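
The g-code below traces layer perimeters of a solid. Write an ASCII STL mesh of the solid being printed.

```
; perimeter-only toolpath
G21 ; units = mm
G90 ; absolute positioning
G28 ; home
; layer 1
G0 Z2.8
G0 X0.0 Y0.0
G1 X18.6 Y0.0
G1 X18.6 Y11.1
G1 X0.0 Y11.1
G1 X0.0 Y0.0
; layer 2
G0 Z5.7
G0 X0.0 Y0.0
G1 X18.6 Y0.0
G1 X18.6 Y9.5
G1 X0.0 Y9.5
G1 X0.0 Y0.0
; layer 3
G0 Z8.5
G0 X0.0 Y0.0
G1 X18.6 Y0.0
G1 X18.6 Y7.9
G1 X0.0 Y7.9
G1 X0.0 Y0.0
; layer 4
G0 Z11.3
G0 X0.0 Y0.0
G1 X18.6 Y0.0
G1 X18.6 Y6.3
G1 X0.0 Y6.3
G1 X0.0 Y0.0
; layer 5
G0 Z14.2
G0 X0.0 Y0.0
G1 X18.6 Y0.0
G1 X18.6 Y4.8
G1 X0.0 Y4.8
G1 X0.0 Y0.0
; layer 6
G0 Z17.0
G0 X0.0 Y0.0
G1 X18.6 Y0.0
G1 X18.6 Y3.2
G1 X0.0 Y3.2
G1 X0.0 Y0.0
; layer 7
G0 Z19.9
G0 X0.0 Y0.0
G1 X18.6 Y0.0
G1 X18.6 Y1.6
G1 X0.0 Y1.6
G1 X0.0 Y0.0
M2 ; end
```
solid part
  facet normal 0.0000 0.0000 -1.0000
    outer loop
      vertex 18.6 12.7 0.0
      vertex 18.6 0.0 0.0
      vertex 0.0 0.0 0.0
    endloop
  endfacet
  facet normal 0.0000 0.0000 -1.0000
    outer loop
      vertex 0.0 12.7 0.0
      vertex 18.6 12.7 0.0
      vertex 0.0 0.0 0.0
    endloop
  endfacet
  facet normal 0.0000 -1.0000 0.0000
    outer loop
      vertex 0.0 0.0 0.0
      vertex 18.6 0.0 0.0
      vertex 18.6 0.0 22.7
    endloop
  endfacet
  facet normal 0.0000 -1.0000 0.0000
    outer loop
      vertex 0.0 0.0 0.0
      vertex 18.6 0.0 22.7
      vertex 0.0 0.0 22.7
    endloop
  endfacet
  facet normal 0.0000 0.8727 0.4883
    outer loop
      vertex 0.0 0.0 22.7
      vertex 18.6 0.0 22.7
      vertex 18.6 12.7 0.0
    endloop
  endfacet
  facet normal 0.0000 0.8727 0.4883
    outer loop
      vertex 0.0 0.0 22.7
      vertex 18.6 12.7 0.0
      vertex 0.0 12.7 0.0
    endloop
  endfacet
  facet normal -1.0000 0.0000 0.0000
    outer loop
      vertex 0.0 0.0 22.7
      vertex 0.0 12.7 0.0
      vertex 0.0 0.0 0.0
    endloop
  endfacet
  facet normal 1.0000 0.0000 0.0000
    outer loop
      vertex 18.6 0.0 0.0
      vertex 18.6 12.7 0.0
      vertex 18.6 0.0 22.7
    endloop
  endfacet
endsolid part

The G0 Z moves step by Δz≈2.8 mm. The G1 loops shrink linearly with z, so the solid tapers from its base footprint up to z≈22.7. Closing with a flat bottom cap and the tapered top and triangulating gives 8 facets — a wedge (ramp): 18.6 × 12.7 mm base, rising to 22.7 mm along the y=0 edge and sloping linearly to z=0 at y=12.7.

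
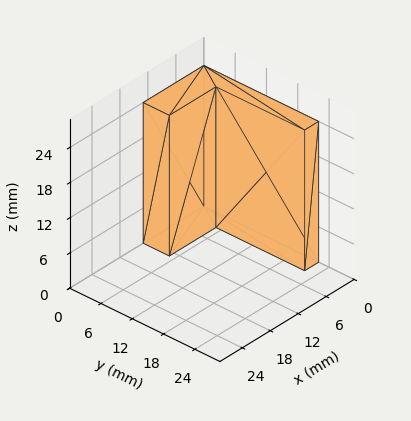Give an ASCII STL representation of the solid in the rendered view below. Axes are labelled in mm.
Reading the render: the shape is an L-shaped prism: outer 13 × 22 mm, arm thicknesses ≈ 5 mm (horizontal) and 3 mm (vertical), extruded 24 mm in z (dimensions read to the nearest mm from the axis ticks). For the STL, each face is triangulated and given an outward normal.

solid part
  facet normal 0.0000 0.0000 -1.0000
    outer loop
      vertex 13.00 5.00 0.00
      vertex 13.00 0.00 0.00
      vertex 0.00 0.00 0.00
    endloop
  endfacet
  facet normal 0.0000 0.0000 -1.0000
    outer loop
      vertex 3.00 5.00 0.00
      vertex 13.00 5.00 0.00
      vertex 0.00 0.00 0.00
    endloop
  endfacet
  facet normal 0.0000 0.0000 -1.0000
    outer loop
      vertex 3.00 22.00 0.00
      vertex 3.00 5.00 0.00
      vertex 0.00 0.00 0.00
    endloop
  endfacet
  facet normal 0.0000 0.0000 -1.0000
    outer loop
      vertex 0.00 22.00 0.00
      vertex 3.00 22.00 0.00
      vertex 0.00 0.00 0.00
    endloop
  endfacet
  facet normal 0.0000 0.0000 1.0000
    outer loop
      vertex 0.00 0.00 24.00
      vertex 13.00 0.00 24.00
      vertex 13.00 5.00 24.00
    endloop
  endfacet
  facet normal 0.0000 0.0000 1.0000
    outer loop
      vertex 0.00 0.00 24.00
      vertex 13.00 5.00 24.00
      vertex 3.00 5.00 24.00
    endloop
  endfacet
  facet normal 0.0000 0.0000 1.0000
    outer loop
      vertex 0.00 0.00 24.00
      vertex 3.00 5.00 24.00
      vertex 3.00 22.00 24.00
    endloop
  endfacet
  facet normal 0.0000 0.0000 1.0000
    outer loop
      vertex 0.00 0.00 24.00
      vertex 3.00 22.00 24.00
      vertex 0.00 22.00 24.00
    endloop
  endfacet
  facet normal 0.0000 -1.0000 0.0000
    outer loop
      vertex 0.00 0.00 0.00
      vertex 13.00 0.00 0.00
      vertex 13.00 0.00 24.00
    endloop
  endfacet
  facet normal 0.0000 -1.0000 0.0000
    outer loop
      vertex 0.00 0.00 0.00
      vertex 13.00 0.00 24.00
      vertex 0.00 0.00 24.00
    endloop
  endfacet
  facet normal 1.0000 0.0000 0.0000
    outer loop
      vertex 13.00 0.00 0.00
      vertex 13.00 5.00 0.00
      vertex 13.00 5.00 24.00
    endloop
  endfacet
  facet normal 1.0000 0.0000 0.0000
    outer loop
      vertex 13.00 0.00 0.00
      vertex 13.00 5.00 24.00
      vertex 13.00 0.00 24.00
    endloop
  endfacet
  facet normal 0.0000 1.0000 0.0000
    outer loop
      vertex 13.00 5.00 0.00
      vertex 3.00 5.00 0.00
      vertex 3.00 5.00 24.00
    endloop
  endfacet
  facet normal 0.0000 1.0000 0.0000
    outer loop
      vertex 13.00 5.00 0.00
      vertex 3.00 5.00 24.00
      vertex 13.00 5.00 24.00
    endloop
  endfacet
  facet normal 1.0000 0.0000 0.0000
    outer loop
      vertex 3.00 5.00 0.00
      vertex 3.00 22.00 0.00
      vertex 3.00 22.00 24.00
    endloop
  endfacet
  facet normal 1.0000 0.0000 0.0000
    outer loop
      vertex 3.00 5.00 0.00
      vertex 3.00 22.00 24.00
      vertex 3.00 5.00 24.00
    endloop
  endfacet
  facet normal 0.0000 1.0000 0.0000
    outer loop
      vertex 3.00 22.00 0.00
      vertex 0.00 22.00 0.00
      vertex 0.00 22.00 24.00
    endloop
  endfacet
  facet normal 0.0000 1.0000 0.0000
    outer loop
      vertex 3.00 22.00 0.00
      vertex 0.00 22.00 24.00
      vertex 3.00 22.00 24.00
    endloop
  endfacet
  facet normal -1.0000 0.0000 0.0000
    outer loop
      vertex 0.00 22.00 0.00
      vertex 0.00 0.00 0.00
      vertex 0.00 0.00 24.00
    endloop
  endfacet
  facet normal -1.0000 0.0000 0.0000
    outer loop
      vertex 0.00 22.00 0.00
      vertex 0.00 0.00 24.00
      vertex 0.00 22.00 24.00
    endloop
  endfacet
endsolid part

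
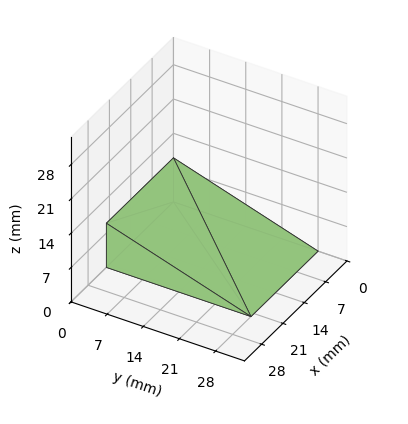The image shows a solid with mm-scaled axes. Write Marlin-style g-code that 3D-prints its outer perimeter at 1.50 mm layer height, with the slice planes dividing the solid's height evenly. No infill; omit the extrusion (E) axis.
Reading the render: the shape is a wedge (ramp): 22 × 28 mm base, rising to 9 mm along the y=0 edge and sloping linearly to z=0 at y=28 (dimensions read to the nearest mm from the axis ticks). For the g-code, the solid's height is divided into equal slices at the stated Δz and each level perimeter traced with G1 moves after a G0 lift.

; perimeter-only toolpath
G21 ; units = mm
G90 ; absolute positioning
G28 ; home
; layer 1
G0 Z1.50
G0 X0.00 Y0.00
G1 X22.00 Y0.00
G1 X22.00 Y23.33
G1 X0.00 Y23.33
G1 X0.00 Y0.00
; layer 2
G0 Z3.00
G0 X0.00 Y0.00
G1 X22.00 Y0.00
G1 X22.00 Y18.67
G1 X0.00 Y18.67
G1 X0.00 Y0.00
; layer 3
G0 Z4.50
G0 X0.00 Y0.00
G1 X22.00 Y0.00
G1 X22.00 Y14.00
G1 X0.00 Y14.00
G1 X0.00 Y0.00
; layer 4
G0 Z6.00
G0 X0.00 Y0.00
G1 X22.00 Y0.00
G1 X22.00 Y9.33
G1 X0.00 Y9.33
G1 X0.00 Y0.00
; layer 5
G0 Z7.50
G0 X0.00 Y0.00
G1 X22.00 Y0.00
G1 X22.00 Y4.67
G1 X0.00 Y4.67
G1 X0.00 Y0.00
M2 ; end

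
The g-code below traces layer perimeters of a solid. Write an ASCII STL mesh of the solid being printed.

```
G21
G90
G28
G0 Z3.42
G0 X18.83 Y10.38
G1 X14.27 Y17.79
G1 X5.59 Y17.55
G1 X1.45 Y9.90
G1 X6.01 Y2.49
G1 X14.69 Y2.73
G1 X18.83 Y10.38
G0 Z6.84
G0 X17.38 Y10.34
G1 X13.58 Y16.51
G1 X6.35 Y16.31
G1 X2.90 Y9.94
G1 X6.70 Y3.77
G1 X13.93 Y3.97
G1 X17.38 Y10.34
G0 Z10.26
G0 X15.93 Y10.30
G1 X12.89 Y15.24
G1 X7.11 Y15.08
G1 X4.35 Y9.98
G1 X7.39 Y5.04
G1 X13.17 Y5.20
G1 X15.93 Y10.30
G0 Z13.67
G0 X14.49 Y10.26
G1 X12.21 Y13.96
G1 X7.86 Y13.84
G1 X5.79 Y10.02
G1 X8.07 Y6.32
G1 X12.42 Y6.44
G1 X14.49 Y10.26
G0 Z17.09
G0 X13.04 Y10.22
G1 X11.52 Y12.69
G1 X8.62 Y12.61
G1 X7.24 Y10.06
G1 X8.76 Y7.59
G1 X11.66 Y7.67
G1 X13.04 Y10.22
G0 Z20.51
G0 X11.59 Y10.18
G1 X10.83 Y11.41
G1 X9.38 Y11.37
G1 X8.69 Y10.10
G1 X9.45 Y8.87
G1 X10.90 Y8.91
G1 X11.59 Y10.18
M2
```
solid part
  facet normal 0.0000 0.0000 -1.0000
    outer loop
      vertex 4.83 18.78 0.00
      vertex 14.96 19.06 0.00
      vertex 20.28 10.42 0.00
    endloop
  endfacet
  facet normal 0.0000 0.0000 -1.0000
    outer loop
      vertex 0.00 9.86 0.00
      vertex 4.83 18.78 0.00
      vertex 20.28 10.42 0.00
    endloop
  endfacet
  facet normal 0.0000 0.0000 -1.0000
    outer loop
      vertex 5.32 1.22 0.00
      vertex 0.00 9.86 0.00
      vertex 20.28 10.42 0.00
    endloop
  endfacet
  facet normal 0.0000 0.0000 -1.0000
    outer loop
      vertex 15.45 1.50 0.00
      vertex 5.32 1.22 0.00
      vertex 20.28 10.42 0.00
    endloop
  endfacet
  facet normal 0.7994 0.4922 0.3445
    outer loop
      vertex 20.28 10.42 0.00
      vertex 14.96 19.06 0.00
      vertex 10.14 10.14 23.93
    endloop
  endfacet
  facet normal -0.0259 0.9384 0.3446
    outer loop
      vertex 14.96 19.06 0.00
      vertex 4.83 18.78 0.00
      vertex 10.14 10.14 23.93
    endloop
  endfacet
  facet normal -0.8255 0.4470 0.3446
    outer loop
      vertex 4.83 18.78 0.00
      vertex 0.00 9.86 0.00
      vertex 10.14 10.14 23.93
    endloop
  endfacet
  facet normal -0.7994 -0.4922 0.3445
    outer loop
      vertex 0.00 9.86 0.00
      vertex 5.32 1.22 0.00
      vertex 10.14 10.14 23.93
    endloop
  endfacet
  facet normal 0.0259 -0.9384 0.3446
    outer loop
      vertex 5.32 1.22 0.00
      vertex 15.45 1.50 0.00
      vertex 10.14 10.14 23.93
    endloop
  endfacet
  facet normal 0.8255 -0.4470 0.3446
    outer loop
      vertex 15.45 1.50 0.00
      vertex 20.28 10.42 0.00
      vertex 10.14 10.14 23.93
    endloop
  endfacet
endsolid part

The G0 Z moves step by Δz≈3.42 mm. The G1 loops shrink linearly with z, so the solid tapers from its base footprint up to z≈23.9. Closing with a flat bottom cap and the tapered top and triangulating gives 10 facets — a regular 6-sided pyramid, base circumscribed radius ≈ 10.1 mm, apex at z ≈ 23.9 mm.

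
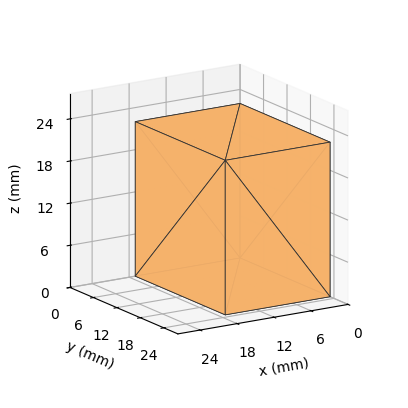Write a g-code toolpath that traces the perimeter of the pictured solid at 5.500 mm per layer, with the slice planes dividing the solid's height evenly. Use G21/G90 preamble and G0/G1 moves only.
Reading the render: the shape is a rectangular box, roughly 17 × 23 mm footprint and 22 mm tall (dimensions read to the nearest mm from the axis ticks). For the g-code, the solid's height is divided into equal slices at the stated Δz and each level perimeter traced with G1 moves after a G0 lift.

; perimeter-only toolpath
G21 ; units = mm
G90 ; absolute positioning
G28 ; home
; layer 1
G0 Z5.500
G0 X0.000 Y0.000
G1 X17.000 Y0.000
G1 X17.000 Y23.000
G1 X0.000 Y23.000
G1 X0.000 Y0.000
; layer 2
G0 Z11.000
G0 X0.000 Y0.000
G1 X17.000 Y0.000
G1 X17.000 Y23.000
G1 X0.000 Y23.000
G1 X0.000 Y0.000
; layer 3
G0 Z16.500
G0 X0.000 Y0.000
G1 X17.000 Y0.000
G1 X17.000 Y23.000
G1 X0.000 Y23.000
G1 X0.000 Y0.000
; layer 4
G0 Z22.000
G0 X0.000 Y0.000
G1 X17.000 Y0.000
G1 X17.000 Y23.000
G1 X0.000 Y23.000
G1 X0.000 Y0.000
M2 ; end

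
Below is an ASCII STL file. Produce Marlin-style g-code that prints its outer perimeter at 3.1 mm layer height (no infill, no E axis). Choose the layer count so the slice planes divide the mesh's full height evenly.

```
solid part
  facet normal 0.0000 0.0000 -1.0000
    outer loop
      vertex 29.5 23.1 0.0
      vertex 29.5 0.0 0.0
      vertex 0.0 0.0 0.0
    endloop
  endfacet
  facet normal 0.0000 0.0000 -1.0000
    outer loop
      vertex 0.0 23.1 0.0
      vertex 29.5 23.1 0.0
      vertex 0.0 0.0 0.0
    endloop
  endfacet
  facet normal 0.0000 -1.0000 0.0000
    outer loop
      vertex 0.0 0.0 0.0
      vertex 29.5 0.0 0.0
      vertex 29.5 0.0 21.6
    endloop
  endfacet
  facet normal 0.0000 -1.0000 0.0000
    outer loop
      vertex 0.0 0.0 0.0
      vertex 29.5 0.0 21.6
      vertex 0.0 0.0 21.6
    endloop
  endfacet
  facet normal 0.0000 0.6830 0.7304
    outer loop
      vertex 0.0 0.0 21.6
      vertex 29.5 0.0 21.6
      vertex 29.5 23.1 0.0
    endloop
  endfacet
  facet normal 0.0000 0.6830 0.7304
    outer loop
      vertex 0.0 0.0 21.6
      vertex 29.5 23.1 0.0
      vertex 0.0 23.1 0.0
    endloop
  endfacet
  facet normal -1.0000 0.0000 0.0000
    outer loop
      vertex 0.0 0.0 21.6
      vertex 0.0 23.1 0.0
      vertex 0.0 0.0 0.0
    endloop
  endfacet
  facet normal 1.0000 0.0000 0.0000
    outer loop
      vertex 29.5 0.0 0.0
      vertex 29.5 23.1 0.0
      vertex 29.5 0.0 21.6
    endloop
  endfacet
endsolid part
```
; perimeter-only toolpath
G21 ; units = mm
G90 ; absolute positioning
G28 ; home
; layer 1
G0 Z3.1
G0 X0.0 Y0.0
G1 X29.5 Y0.0
G1 X29.5 Y19.8
G1 X0.0 Y19.8
G1 X0.0 Y0.0
; layer 2
G0 Z6.2
G0 X0.0 Y0.0
G1 X29.5 Y0.0
G1 X29.5 Y16.5
G1 X0.0 Y16.5
G1 X0.0 Y0.0
; layer 3
G0 Z9.3
G0 X0.0 Y0.0
G1 X29.5 Y0.0
G1 X29.5 Y13.2
G1 X0.0 Y13.2
G1 X0.0 Y0.0
; layer 4
G0 Z12.3
G0 X0.0 Y0.0
G1 X29.5 Y0.0
G1 X29.5 Y9.9
G1 X0.0 Y9.9
G1 X0.0 Y0.0
; layer 5
G0 Z15.4
G0 X0.0 Y0.0
G1 X29.5 Y0.0
G1 X29.5 Y6.6
G1 X0.0 Y6.6
G1 X0.0 Y0.0
; layer 6
G0 Z18.5
G0 X0.0 Y0.0
G1 X29.5 Y0.0
G1 X29.5 Y3.3
G1 X0.0 Y3.3
G1 X0.0 Y0.0
M2 ; end

The solid is a wedge (ramp): 29.5 × 23.1 mm base, rising to 21.6 mm along the y=0 edge and sloping linearly to z=0 at y=23.1. Slicing at Δz = 3.1 mm — 7 equal slices spanning the solid's height, so layer i sits at z = i·h/7 — gives 6 non-empty perimeters. Each is a 4-segment closed polygon; G0 lifts to the layer z and rapids to the start vertex, then G1 traces the edges. The cross-section shrinks linearly with z (the slice at the apex is degenerate and omitted).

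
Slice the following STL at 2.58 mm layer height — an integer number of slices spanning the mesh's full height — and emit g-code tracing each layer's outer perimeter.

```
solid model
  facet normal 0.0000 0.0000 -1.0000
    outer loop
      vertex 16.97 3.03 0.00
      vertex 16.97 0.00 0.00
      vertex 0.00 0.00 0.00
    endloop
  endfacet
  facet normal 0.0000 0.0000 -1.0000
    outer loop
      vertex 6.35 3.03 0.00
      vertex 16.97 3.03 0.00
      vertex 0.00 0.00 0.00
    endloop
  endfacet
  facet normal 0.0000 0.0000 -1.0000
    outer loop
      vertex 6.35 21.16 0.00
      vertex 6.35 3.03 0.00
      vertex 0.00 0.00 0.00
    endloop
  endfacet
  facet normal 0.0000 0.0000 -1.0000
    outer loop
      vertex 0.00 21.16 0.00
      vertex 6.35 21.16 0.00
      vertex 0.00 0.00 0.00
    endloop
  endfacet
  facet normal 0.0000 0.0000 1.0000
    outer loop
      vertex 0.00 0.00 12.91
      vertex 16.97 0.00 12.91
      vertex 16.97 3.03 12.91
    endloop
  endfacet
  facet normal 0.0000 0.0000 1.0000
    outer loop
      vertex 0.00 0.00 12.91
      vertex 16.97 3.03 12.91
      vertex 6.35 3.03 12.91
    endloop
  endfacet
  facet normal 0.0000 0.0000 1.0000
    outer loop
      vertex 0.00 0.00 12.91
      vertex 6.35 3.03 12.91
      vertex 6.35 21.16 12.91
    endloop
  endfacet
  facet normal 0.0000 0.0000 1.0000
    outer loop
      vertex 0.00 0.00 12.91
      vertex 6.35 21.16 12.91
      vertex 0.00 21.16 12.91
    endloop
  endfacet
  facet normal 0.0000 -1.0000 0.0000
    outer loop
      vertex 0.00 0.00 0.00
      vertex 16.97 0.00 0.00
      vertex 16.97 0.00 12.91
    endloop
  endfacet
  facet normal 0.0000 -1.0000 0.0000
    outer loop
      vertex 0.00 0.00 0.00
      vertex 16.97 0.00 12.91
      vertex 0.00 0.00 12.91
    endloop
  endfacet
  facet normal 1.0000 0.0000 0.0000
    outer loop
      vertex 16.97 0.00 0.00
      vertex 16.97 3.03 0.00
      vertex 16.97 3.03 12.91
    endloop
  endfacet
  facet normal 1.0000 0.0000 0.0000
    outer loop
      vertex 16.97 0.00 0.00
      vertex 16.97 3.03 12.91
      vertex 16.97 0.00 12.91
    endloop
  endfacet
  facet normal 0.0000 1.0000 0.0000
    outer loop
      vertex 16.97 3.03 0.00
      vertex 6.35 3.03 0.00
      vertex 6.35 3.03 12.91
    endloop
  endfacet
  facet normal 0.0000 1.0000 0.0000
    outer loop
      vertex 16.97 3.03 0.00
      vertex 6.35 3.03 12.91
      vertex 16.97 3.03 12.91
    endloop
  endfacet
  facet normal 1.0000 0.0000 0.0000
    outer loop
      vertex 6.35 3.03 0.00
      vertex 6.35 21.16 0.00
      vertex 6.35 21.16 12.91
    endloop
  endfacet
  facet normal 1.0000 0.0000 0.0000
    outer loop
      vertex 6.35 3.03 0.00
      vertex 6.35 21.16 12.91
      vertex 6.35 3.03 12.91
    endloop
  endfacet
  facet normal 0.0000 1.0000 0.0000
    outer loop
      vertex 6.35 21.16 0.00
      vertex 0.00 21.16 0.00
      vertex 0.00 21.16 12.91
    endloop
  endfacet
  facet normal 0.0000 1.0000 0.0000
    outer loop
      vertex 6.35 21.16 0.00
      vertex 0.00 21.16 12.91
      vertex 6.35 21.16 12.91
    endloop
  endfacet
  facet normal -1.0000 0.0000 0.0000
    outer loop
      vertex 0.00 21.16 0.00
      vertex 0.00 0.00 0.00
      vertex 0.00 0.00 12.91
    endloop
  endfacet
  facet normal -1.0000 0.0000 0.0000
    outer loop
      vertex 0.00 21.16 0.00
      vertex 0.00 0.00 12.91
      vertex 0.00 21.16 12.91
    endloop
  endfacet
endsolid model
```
; perimeter-only toolpath
G21 ; units = mm
G90 ; absolute positioning
G28 ; home
; layer 1
G0 Z2.58
G0 X0.00 Y0.00
G1 X16.97 Y0.00
G1 X16.97 Y3.03
G1 X6.35 Y3.03
G1 X6.35 Y21.16
G1 X0.00 Y21.16
G1 X0.00 Y0.00
; layer 2
G0 Z5.16
G0 X0.00 Y0.00
G1 X16.97 Y0.00
G1 X16.97 Y3.03
G1 X6.35 Y3.03
G1 X6.35 Y21.16
G1 X0.00 Y21.16
G1 X0.00 Y0.00
; layer 3
G0 Z7.75
G0 X0.00 Y0.00
G1 X16.97 Y0.00
G1 X16.97 Y3.03
G1 X6.35 Y3.03
G1 X6.35 Y21.16
G1 X0.00 Y21.16
G1 X0.00 Y0.00
; layer 4
G0 Z10.33
G0 X0.00 Y0.00
G1 X16.97 Y0.00
G1 X16.97 Y3.03
G1 X6.35 Y3.03
G1 X6.35 Y21.16
G1 X0.00 Y21.16
G1 X0.00 Y0.00
; layer 5
G0 Z12.91
G0 X0.00 Y0.00
G1 X16.97 Y0.00
G1 X16.97 Y3.03
G1 X6.35 Y3.03
G1 X6.35 Y21.16
G1 X0.00 Y21.16
G1 X0.00 Y0.00
M2 ; end

The solid is an L-shaped prism: outer 17 × 21.2 mm, arm thicknesses ≈ 3.03 mm (horizontal) and 6.35 mm (vertical), extruded 12.9 mm in z. Slicing at Δz = 2.58 mm — 5 equal slices spanning the solid's height, so layer i sits at z = i·h/5 — gives 5 non-empty perimeters. Each is a 6-segment closed polygon; G0 lifts to the layer z and rapids to the start vertex, then G1 traces the edges.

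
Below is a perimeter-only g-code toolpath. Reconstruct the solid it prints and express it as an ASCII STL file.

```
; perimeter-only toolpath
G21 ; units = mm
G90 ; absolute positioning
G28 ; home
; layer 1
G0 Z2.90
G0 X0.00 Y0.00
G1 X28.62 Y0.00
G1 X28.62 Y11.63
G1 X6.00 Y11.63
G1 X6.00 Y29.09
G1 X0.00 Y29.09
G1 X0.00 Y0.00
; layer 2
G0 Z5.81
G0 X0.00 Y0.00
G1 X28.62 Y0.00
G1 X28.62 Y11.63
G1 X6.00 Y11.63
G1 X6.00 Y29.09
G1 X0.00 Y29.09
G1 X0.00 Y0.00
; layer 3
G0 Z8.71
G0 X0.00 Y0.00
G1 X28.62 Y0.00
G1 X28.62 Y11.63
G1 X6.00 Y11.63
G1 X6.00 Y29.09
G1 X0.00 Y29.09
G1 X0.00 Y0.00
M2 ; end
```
solid part
  facet normal 0.0000 0.0000 -1.0000
    outer loop
      vertex 28.62 11.63 0.00
      vertex 28.62 0.00 0.00
      vertex 0.00 0.00 0.00
    endloop
  endfacet
  facet normal 0.0000 0.0000 -1.0000
    outer loop
      vertex 6.00 11.63 0.00
      vertex 28.62 11.63 0.00
      vertex 0.00 0.00 0.00
    endloop
  endfacet
  facet normal 0.0000 0.0000 -1.0000
    outer loop
      vertex 6.00 29.09 0.00
      vertex 6.00 11.63 0.00
      vertex 0.00 0.00 0.00
    endloop
  endfacet
  facet normal 0.0000 0.0000 -1.0000
    outer loop
      vertex 0.00 29.09 0.00
      vertex 6.00 29.09 0.00
      vertex 0.00 0.00 0.00
    endloop
  endfacet
  facet normal 0.0000 0.0000 1.0000
    outer loop
      vertex 0.00 0.00 8.71
      vertex 28.62 0.00 8.71
      vertex 28.62 11.63 8.71
    endloop
  endfacet
  facet normal 0.0000 0.0000 1.0000
    outer loop
      vertex 0.00 0.00 8.71
      vertex 28.62 11.63 8.71
      vertex 6.00 11.63 8.71
    endloop
  endfacet
  facet normal 0.0000 0.0000 1.0000
    outer loop
      vertex 0.00 0.00 8.71
      vertex 6.00 11.63 8.71
      vertex 6.00 29.09 8.71
    endloop
  endfacet
  facet normal 0.0000 0.0000 1.0000
    outer loop
      vertex 0.00 0.00 8.71
      vertex 6.00 29.09 8.71
      vertex 0.00 29.09 8.71
    endloop
  endfacet
  facet normal 0.0000 -1.0000 0.0000
    outer loop
      vertex 0.00 0.00 0.00
      vertex 28.62 0.00 0.00
      vertex 28.62 0.00 8.71
    endloop
  endfacet
  facet normal 0.0000 -1.0000 0.0000
    outer loop
      vertex 0.00 0.00 0.00
      vertex 28.62 0.00 8.71
      vertex 0.00 0.00 8.71
    endloop
  endfacet
  facet normal 1.0000 0.0000 0.0000
    outer loop
      vertex 28.62 0.00 0.00
      vertex 28.62 11.63 0.00
      vertex 28.62 11.63 8.71
    endloop
  endfacet
  facet normal 1.0000 0.0000 0.0000
    outer loop
      vertex 28.62 0.00 0.00
      vertex 28.62 11.63 8.71
      vertex 28.62 0.00 8.71
    endloop
  endfacet
  facet normal 0.0000 1.0000 0.0000
    outer loop
      vertex 28.62 11.63 0.00
      vertex 6.00 11.63 0.00
      vertex 6.00 11.63 8.71
    endloop
  endfacet
  facet normal 0.0000 1.0000 0.0000
    outer loop
      vertex 28.62 11.63 0.00
      vertex 6.00 11.63 8.71
      vertex 28.62 11.63 8.71
    endloop
  endfacet
  facet normal 1.0000 0.0000 0.0000
    outer loop
      vertex 6.00 11.63 0.00
      vertex 6.00 29.09 0.00
      vertex 6.00 29.09 8.71
    endloop
  endfacet
  facet normal 1.0000 0.0000 0.0000
    outer loop
      vertex 6.00 11.63 0.00
      vertex 6.00 29.09 8.71
      vertex 6.00 11.63 8.71
    endloop
  endfacet
  facet normal 0.0000 1.0000 0.0000
    outer loop
      vertex 6.00 29.09 0.00
      vertex 0.00 29.09 0.00
      vertex 0.00 29.09 8.71
    endloop
  endfacet
  facet normal 0.0000 1.0000 0.0000
    outer loop
      vertex 6.00 29.09 0.00
      vertex 0.00 29.09 8.71
      vertex 6.00 29.09 8.71
    endloop
  endfacet
  facet normal -1.0000 0.0000 0.0000
    outer loop
      vertex 0.00 29.09 0.00
      vertex 0.00 0.00 0.00
      vertex 0.00 0.00 8.71
    endloop
  endfacet
  facet normal -1.0000 0.0000 0.0000
    outer loop
      vertex 0.00 29.09 0.00
      vertex 0.00 0.00 8.71
      vertex 0.00 29.09 8.71
    endloop
  endfacet
endsolid part

The G0 Z moves step by Δz≈2.90 mm. Every layer's G1 loop is the same polygon, so the solid is a straight extrusion of it from z=0 to z≈8.71. Closing with flat bottom and top caps and triangulating gives 20 facets — an L-shaped prism: outer 28.6 × 29.1 mm, arm thicknesses ≈ 11.6 mm (horizontal) and 6 mm (vertical), extruded 8.71 mm in z.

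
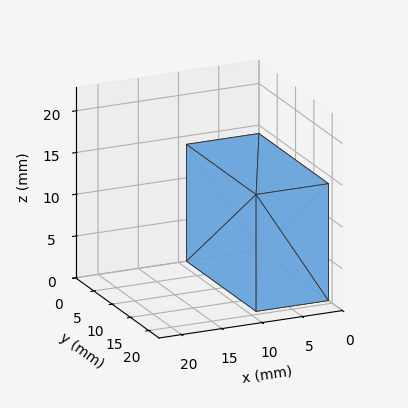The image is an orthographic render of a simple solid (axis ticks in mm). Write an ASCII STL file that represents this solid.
Reading the render: the shape is a rectangular box, roughly 9 × 19 mm footprint and 14 mm tall (dimensions read to the nearest mm from the axis ticks). For the STL, each face is triangulated and given an outward normal.

solid part
  facet normal 0.0000 0.0000 -1.0000
    outer loop
      vertex 9.000 19.000 0.000
      vertex 9.000 0.000 0.000
      vertex 0.000 0.000 0.000
    endloop
  endfacet
  facet normal 0.0000 0.0000 -1.0000
    outer loop
      vertex 0.000 19.000 0.000
      vertex 9.000 19.000 0.000
      vertex 0.000 0.000 0.000
    endloop
  endfacet
  facet normal 0.0000 0.0000 1.0000
    outer loop
      vertex 0.000 0.000 14.000
      vertex 9.000 0.000 14.000
      vertex 9.000 19.000 14.000
    endloop
  endfacet
  facet normal 0.0000 0.0000 1.0000
    outer loop
      vertex 0.000 0.000 14.000
      vertex 9.000 19.000 14.000
      vertex 0.000 19.000 14.000
    endloop
  endfacet
  facet normal 0.0000 -1.0000 0.0000
    outer loop
      vertex 0.000 0.000 0.000
      vertex 9.000 0.000 0.000
      vertex 9.000 0.000 14.000
    endloop
  endfacet
  facet normal 0.0000 -1.0000 0.0000
    outer loop
      vertex 0.000 0.000 0.000
      vertex 9.000 0.000 14.000
      vertex 0.000 0.000 14.000
    endloop
  endfacet
  facet normal 0.0000 1.0000 0.0000
    outer loop
      vertex 9.000 19.000 14.000
      vertex 9.000 19.000 0.000
      vertex 0.000 19.000 0.000
    endloop
  endfacet
  facet normal 0.0000 1.0000 0.0000
    outer loop
      vertex 0.000 19.000 14.000
      vertex 9.000 19.000 14.000
      vertex 0.000 19.000 0.000
    endloop
  endfacet
  facet normal -1.0000 0.0000 0.0000
    outer loop
      vertex 0.000 19.000 14.000
      vertex 0.000 19.000 0.000
      vertex 0.000 0.000 0.000
    endloop
  endfacet
  facet normal -1.0000 0.0000 0.0000
    outer loop
      vertex 0.000 0.000 14.000
      vertex 0.000 19.000 14.000
      vertex 0.000 0.000 0.000
    endloop
  endfacet
  facet normal 1.0000 0.0000 0.0000
    outer loop
      vertex 9.000 0.000 0.000
      vertex 9.000 19.000 0.000
      vertex 9.000 19.000 14.000
    endloop
  endfacet
  facet normal 1.0000 0.0000 0.0000
    outer loop
      vertex 9.000 0.000 0.000
      vertex 9.000 19.000 14.000
      vertex 9.000 0.000 14.000
    endloop
  endfacet
endsolid part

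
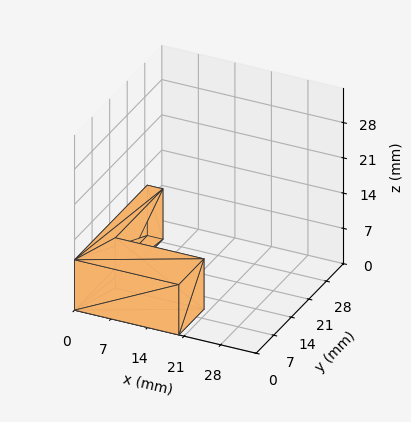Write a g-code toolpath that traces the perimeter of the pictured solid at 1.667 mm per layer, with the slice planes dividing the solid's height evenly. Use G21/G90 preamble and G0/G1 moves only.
Reading the render: the shape is an L-shaped prism: outer 20 × 29 mm, arm thicknesses ≈ 10 mm (horizontal) and 3 mm (vertical), extruded 10 mm in z (dimensions read to the nearest mm from the axis ticks). For the g-code, the solid's height is divided into equal slices at the stated Δz and each level perimeter traced with G1 moves after a G0 lift.

; perimeter-only toolpath
G21 ; units = mm
G90 ; absolute positioning
G28 ; home
; layer 1
G0 Z1.667
G0 X0.000 Y0.000
G1 X20.000 Y0.000
G1 X20.000 Y10.000
G1 X3.000 Y10.000
G1 X3.000 Y29.000
G1 X0.000 Y29.000
G1 X0.000 Y0.000
; layer 2
G0 Z3.333
G0 X0.000 Y0.000
G1 X20.000 Y0.000
G1 X20.000 Y10.000
G1 X3.000 Y10.000
G1 X3.000 Y29.000
G1 X0.000 Y29.000
G1 X0.000 Y0.000
; layer 3
G0 Z5.000
G0 X0.000 Y0.000
G1 X20.000 Y0.000
G1 X20.000 Y10.000
G1 X3.000 Y10.000
G1 X3.000 Y29.000
G1 X0.000 Y29.000
G1 X0.000 Y0.000
; layer 4
G0 Z6.667
G0 X0.000 Y0.000
G1 X20.000 Y0.000
G1 X20.000 Y10.000
G1 X3.000 Y10.000
G1 X3.000 Y29.000
G1 X0.000 Y29.000
G1 X0.000 Y0.000
; layer 5
G0 Z8.333
G0 X0.000 Y0.000
G1 X20.000 Y0.000
G1 X20.000 Y10.000
G1 X3.000 Y10.000
G1 X3.000 Y29.000
G1 X0.000 Y29.000
G1 X0.000 Y0.000
; layer 6
G0 Z10.000
G0 X0.000 Y0.000
G1 X20.000 Y0.000
G1 X20.000 Y10.000
G1 X3.000 Y10.000
G1 X3.000 Y29.000
G1 X0.000 Y29.000
G1 X0.000 Y0.000
M2 ; end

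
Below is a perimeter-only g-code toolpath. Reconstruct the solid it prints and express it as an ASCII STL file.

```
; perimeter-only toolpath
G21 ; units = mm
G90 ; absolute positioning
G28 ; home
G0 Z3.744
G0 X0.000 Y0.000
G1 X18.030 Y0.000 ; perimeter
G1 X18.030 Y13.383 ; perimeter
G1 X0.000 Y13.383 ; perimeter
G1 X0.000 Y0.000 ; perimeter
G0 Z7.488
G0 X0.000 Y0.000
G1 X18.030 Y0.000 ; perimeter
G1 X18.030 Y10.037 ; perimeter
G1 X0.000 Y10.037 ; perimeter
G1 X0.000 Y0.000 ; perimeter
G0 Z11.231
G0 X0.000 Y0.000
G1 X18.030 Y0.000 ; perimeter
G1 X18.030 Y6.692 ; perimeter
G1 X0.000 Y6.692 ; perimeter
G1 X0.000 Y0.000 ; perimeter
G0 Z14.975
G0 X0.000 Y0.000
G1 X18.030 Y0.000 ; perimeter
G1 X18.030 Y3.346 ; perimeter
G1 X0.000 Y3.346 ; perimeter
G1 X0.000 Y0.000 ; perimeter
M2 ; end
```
solid part
  facet normal 0.0000 0.0000 -1.0000
    outer loop
      vertex 18.030 16.729 0.000
      vertex 18.030 0.000 0.000
      vertex 0.000 0.000 0.000
    endloop
  endfacet
  facet normal 0.0000 0.0000 -1.0000
    outer loop
      vertex 0.000 16.729 0.000
      vertex 18.030 16.729 0.000
      vertex 0.000 0.000 0.000
    endloop
  endfacet
  facet normal 0.0000 -1.0000 0.0000
    outer loop
      vertex 0.000 0.000 0.000
      vertex 18.030 0.000 0.000
      vertex 18.030 0.000 18.719
    endloop
  endfacet
  facet normal 0.0000 -1.0000 0.0000
    outer loop
      vertex 0.000 0.000 0.000
      vertex 18.030 0.000 18.719
      vertex 0.000 0.000 18.719
    endloop
  endfacet
  facet normal 0.0000 0.7456 0.6664
    outer loop
      vertex 0.000 0.000 18.719
      vertex 18.030 0.000 18.719
      vertex 18.030 16.729 0.000
    endloop
  endfacet
  facet normal 0.0000 0.7456 0.6664
    outer loop
      vertex 0.000 0.000 18.719
      vertex 18.030 16.729 0.000
      vertex 0.000 16.729 0.000
    endloop
  endfacet
  facet normal -1.0000 0.0000 0.0000
    outer loop
      vertex 0.000 0.000 18.719
      vertex 0.000 16.729 0.000
      vertex 0.000 0.000 0.000
    endloop
  endfacet
  facet normal 1.0000 0.0000 0.0000
    outer loop
      vertex 18.030 0.000 0.000
      vertex 18.030 16.729 0.000
      vertex 18.030 0.000 18.719
    endloop
  endfacet
endsolid part

The G0 Z moves step by Δz≈3.744 mm. The G1 loops shrink linearly with z, so the solid tapers from its base footprint up to z≈18.7. Closing with a flat bottom cap and the tapered top and triangulating gives 8 facets — a wedge (ramp): 18 × 16.7 mm base, rising to 18.7 mm along the y=0 edge and sloping linearly to z=0 at y=16.7.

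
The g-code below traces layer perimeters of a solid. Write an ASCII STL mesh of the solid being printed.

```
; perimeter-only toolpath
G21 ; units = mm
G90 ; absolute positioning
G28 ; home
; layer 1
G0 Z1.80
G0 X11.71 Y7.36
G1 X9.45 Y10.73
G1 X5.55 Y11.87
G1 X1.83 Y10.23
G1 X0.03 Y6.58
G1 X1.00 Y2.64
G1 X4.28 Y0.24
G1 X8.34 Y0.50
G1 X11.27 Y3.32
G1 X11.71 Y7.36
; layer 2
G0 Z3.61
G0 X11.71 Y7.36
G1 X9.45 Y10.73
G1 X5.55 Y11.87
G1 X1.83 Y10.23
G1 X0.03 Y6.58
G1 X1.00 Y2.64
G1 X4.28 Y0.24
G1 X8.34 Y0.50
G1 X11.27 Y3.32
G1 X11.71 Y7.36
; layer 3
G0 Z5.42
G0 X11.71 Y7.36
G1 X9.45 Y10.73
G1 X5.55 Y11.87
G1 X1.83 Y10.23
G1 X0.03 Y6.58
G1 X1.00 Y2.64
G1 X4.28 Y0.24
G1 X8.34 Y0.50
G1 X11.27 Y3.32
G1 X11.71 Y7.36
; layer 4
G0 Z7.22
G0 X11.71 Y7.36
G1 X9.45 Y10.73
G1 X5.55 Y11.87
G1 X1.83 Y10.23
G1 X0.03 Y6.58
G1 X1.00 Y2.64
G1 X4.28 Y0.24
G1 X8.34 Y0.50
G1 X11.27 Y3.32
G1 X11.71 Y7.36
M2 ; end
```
solid part
  facet normal 0.0000 0.0000 -1.0000
    outer loop
      vertex 5.55 11.87 0.00
      vertex 9.45 10.73 0.00
      vertex 11.71 7.36 0.00
    endloop
  endfacet
  facet normal 0.0000 0.0000 -1.0000
    outer loop
      vertex 1.83 10.23 0.00
      vertex 5.55 11.87 0.00
      vertex 11.71 7.36 0.00
    endloop
  endfacet
  facet normal 0.0000 0.0000 -1.0000
    outer loop
      vertex 0.03 6.58 0.00
      vertex 1.83 10.23 0.00
      vertex 11.71 7.36 0.00
    endloop
  endfacet
  facet normal 0.0000 0.0000 -1.0000
    outer loop
      vertex 1.00 2.64 0.00
      vertex 0.03 6.58 0.00
      vertex 11.71 7.36 0.00
    endloop
  endfacet
  facet normal 0.0000 0.0000 -1.0000
    outer loop
      vertex 4.28 0.24 0.00
      vertex 1.00 2.64 0.00
      vertex 11.71 7.36 0.00
    endloop
  endfacet
  facet normal 0.0000 0.0000 -1.0000
    outer loop
      vertex 8.34 0.50 0.00
      vertex 4.28 0.24 0.00
      vertex 11.71 7.36 0.00
    endloop
  endfacet
  facet normal 0.0000 0.0000 -1.0000
    outer loop
      vertex 11.27 3.32 0.00
      vertex 8.34 0.50 0.00
      vertex 11.71 7.36 0.00
    endloop
  endfacet
  facet normal 0.0000 0.0000 1.0000
    outer loop
      vertex 11.71 7.36 7.22
      vertex 9.45 10.73 7.22
      vertex 5.55 11.87 7.22
    endloop
  endfacet
  facet normal 0.0000 0.0000 1.0000
    outer loop
      vertex 11.71 7.36 7.22
      vertex 5.55 11.87 7.22
      vertex 1.83 10.23 7.22
    endloop
  endfacet
  facet normal 0.0000 0.0000 1.0000
    outer loop
      vertex 11.71 7.36 7.22
      vertex 1.83 10.23 7.22
      vertex 0.03 6.58 7.22
    endloop
  endfacet
  facet normal 0.0000 0.0000 1.0000
    outer loop
      vertex 11.71 7.36 7.22
      vertex 0.03 6.58 7.22
      vertex 1.00 2.64 7.22
    endloop
  endfacet
  facet normal 0.0000 0.0000 1.0000
    outer loop
      vertex 11.71 7.36 7.22
      vertex 1.00 2.64 7.22
      vertex 4.28 0.24 7.22
    endloop
  endfacet
  facet normal 0.0000 0.0000 1.0000
    outer loop
      vertex 11.71 7.36 7.22
      vertex 4.28 0.24 7.22
      vertex 8.34 0.50 7.22
    endloop
  endfacet
  facet normal 0.0000 0.0000 1.0000
    outer loop
      vertex 11.71 7.36 7.22
      vertex 8.34 0.50 7.22
      vertex 11.27 3.32 7.22
    endloop
  endfacet
  facet normal 0.8305 0.5570 0.0000
    outer loop
      vertex 11.71 7.36 0.00
      vertex 9.45 10.73 0.00
      vertex 9.45 10.73 7.22
    endloop
  endfacet
  facet normal 0.8305 0.5570 0.0000
    outer loop
      vertex 11.71 7.36 0.00
      vertex 9.45 10.73 7.22
      vertex 11.71 7.36 7.22
    endloop
  endfacet
  facet normal 0.2806 0.9598 0.0000
    outer loop
      vertex 9.45 10.73 0.00
      vertex 5.55 11.87 0.00
      vertex 5.55 11.87 7.22
    endloop
  endfacet
  facet normal 0.2806 0.9598 0.0000
    outer loop
      vertex 9.45 10.73 0.00
      vertex 5.55 11.87 7.22
      vertex 9.45 10.73 7.22
    endloop
  endfacet
  facet normal -0.4034 0.9150 0.0000
    outer loop
      vertex 5.55 11.87 0.00
      vertex 1.83 10.23 0.00
      vertex 1.83 10.23 7.22
    endloop
  endfacet
  facet normal -0.4034 0.9150 0.0000
    outer loop
      vertex 5.55 11.87 0.00
      vertex 1.83 10.23 7.22
      vertex 5.55 11.87 7.22
    endloop
  endfacet
  facet normal -0.8969 0.4423 0.0000
    outer loop
      vertex 1.83 10.23 0.00
      vertex 0.03 6.58 0.00
      vertex 0.03 6.58 7.22
    endloop
  endfacet
  facet normal -0.8969 0.4423 0.0000
    outer loop
      vertex 1.83 10.23 0.00
      vertex 0.03 6.58 7.22
      vertex 1.83 10.23 7.22
    endloop
  endfacet
  facet normal -0.9710 -0.2391 0.0000
    outer loop
      vertex 0.03 6.58 0.00
      vertex 1.00 2.64 0.00
      vertex 1.00 2.64 7.22
    endloop
  endfacet
  facet normal -0.9710 -0.2391 0.0000
    outer loop
      vertex 0.03 6.58 0.00
      vertex 1.00 2.64 7.22
      vertex 0.03 6.58 7.22
    endloop
  endfacet
  facet normal -0.5905 -0.8070 0.0000
    outer loop
      vertex 1.00 2.64 0.00
      vertex 4.28 0.24 0.00
      vertex 4.28 0.24 7.22
    endloop
  endfacet
  facet normal -0.5905 -0.8070 0.0000
    outer loop
      vertex 1.00 2.64 0.00
      vertex 4.28 0.24 7.22
      vertex 1.00 2.64 7.22
    endloop
  endfacet
  facet normal 0.0639 -0.9980 0.0000
    outer loop
      vertex 4.28 0.24 0.00
      vertex 8.34 0.50 0.00
      vertex 8.34 0.50 7.22
    endloop
  endfacet
  facet normal 0.0639 -0.9980 0.0000
    outer loop
      vertex 4.28 0.24 0.00
      vertex 8.34 0.50 7.22
      vertex 4.28 0.24 7.22
    endloop
  endfacet
  facet normal 0.6935 -0.7205 0.0000
    outer loop
      vertex 8.34 0.50 0.00
      vertex 11.27 3.32 0.00
      vertex 11.27 3.32 7.22
    endloop
  endfacet
  facet normal 0.6935 -0.7205 0.0000
    outer loop
      vertex 8.34 0.50 0.00
      vertex 11.27 3.32 7.22
      vertex 8.34 0.50 7.22
    endloop
  endfacet
  facet normal 0.9941 -0.1083 0.0000
    outer loop
      vertex 11.27 3.32 0.00
      vertex 11.71 7.36 0.00
      vertex 11.71 7.36 7.22
    endloop
  endfacet
  facet normal 0.9941 -0.1083 0.0000
    outer loop
      vertex 11.27 3.32 0.00
      vertex 11.71 7.36 7.22
      vertex 11.27 3.32 7.22
    endloop
  endfacet
endsolid part

The G0 Z moves step by Δz≈1.80 mm. Every layer's G1 loop is the same polygon, so the solid is a straight extrusion of it from z=0 to z≈7.22. Closing with flat bottom and top caps and triangulating gives 32 facets — a regular 9-sided prism (a cylinder approximated with 9 flat sides), circumscribed radius ≈ 5.94 mm, height ≈ 7.22 mm.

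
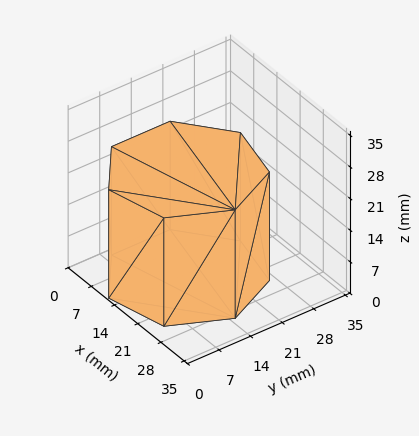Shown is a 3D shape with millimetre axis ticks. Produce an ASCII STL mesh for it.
Reading the render: the shape is a regular 7-sided prism (a cylinder approximated with 7 flat sides), circumscribed radius ≈ 15 mm, height ≈ 24 mm (dimensions read to the nearest mm from the axis ticks). For the STL, each face is triangulated and given an outward normal.

solid part
  facet normal 0.0000 0.0000 -1.0000
    outer loop
      vertex 11.7 29.6 0.0
      vertex 24.4 26.7 0.0
      vertex 30.0 15.0 0.0
    endloop
  endfacet
  facet normal 0.0000 0.0000 -1.0000
    outer loop
      vertex 1.5 21.5 0.0
      vertex 11.7 29.6 0.0
      vertex 30.0 15.0 0.0
    endloop
  endfacet
  facet normal 0.0000 0.0000 -1.0000
    outer loop
      vertex 1.5 8.5 0.0
      vertex 1.5 21.5 0.0
      vertex 30.0 15.0 0.0
    endloop
  endfacet
  facet normal 0.0000 0.0000 -1.0000
    outer loop
      vertex 11.7 0.4 0.0
      vertex 1.5 8.5 0.0
      vertex 30.0 15.0 0.0
    endloop
  endfacet
  facet normal 0.0000 0.0000 -1.0000
    outer loop
      vertex 24.4 3.3 0.0
      vertex 11.7 0.4 0.0
      vertex 30.0 15.0 0.0
    endloop
  endfacet
  facet normal 0.0000 0.0000 1.0000
    outer loop
      vertex 30.0 15.0 24.0
      vertex 24.4 26.7 24.0
      vertex 11.7 29.6 24.0
    endloop
  endfacet
  facet normal 0.0000 0.0000 1.0000
    outer loop
      vertex 30.0 15.0 24.0
      vertex 11.7 29.6 24.0
      vertex 1.5 21.5 24.0
    endloop
  endfacet
  facet normal 0.0000 0.0000 1.0000
    outer loop
      vertex 30.0 15.0 24.0
      vertex 1.5 21.5 24.0
      vertex 1.5 8.5 24.0
    endloop
  endfacet
  facet normal 0.0000 0.0000 1.0000
    outer loop
      vertex 30.0 15.0 24.0
      vertex 1.5 8.5 24.0
      vertex 11.7 0.4 24.0
    endloop
  endfacet
  facet normal 0.0000 0.0000 1.0000
    outer loop
      vertex 30.0 15.0 24.0
      vertex 11.7 0.4 24.0
      vertex 24.4 3.3 24.0
    endloop
  endfacet
  facet normal 0.9020 0.4317 0.0000
    outer loop
      vertex 30.0 15.0 0.0
      vertex 24.4 26.7 0.0
      vertex 24.4 26.7 24.0
    endloop
  endfacet
  facet normal 0.9020 0.4317 0.0000
    outer loop
      vertex 30.0 15.0 0.0
      vertex 24.4 26.7 24.0
      vertex 30.0 15.0 24.0
    endloop
  endfacet
  facet normal 0.2226 0.9749 0.0000
    outer loop
      vertex 24.4 26.7 0.0
      vertex 11.7 29.6 0.0
      vertex 11.7 29.6 24.0
    endloop
  endfacet
  facet normal 0.2226 0.9749 0.0000
    outer loop
      vertex 24.4 26.7 0.0
      vertex 11.7 29.6 24.0
      vertex 24.4 26.7 24.0
    endloop
  endfacet
  facet normal -0.6219 0.7831 0.0000
    outer loop
      vertex 11.7 29.6 0.0
      vertex 1.5 21.5 0.0
      vertex 1.5 21.5 24.0
    endloop
  endfacet
  facet normal -0.6219 0.7831 0.0000
    outer loop
      vertex 11.7 29.6 0.0
      vertex 1.5 21.5 24.0
      vertex 11.7 29.6 24.0
    endloop
  endfacet
  facet normal -1.0000 0.0000 0.0000
    outer loop
      vertex 1.5 21.5 0.0
      vertex 1.5 8.5 0.0
      vertex 1.5 8.5 24.0
    endloop
  endfacet
  facet normal -1.0000 0.0000 0.0000
    outer loop
      vertex 1.5 21.5 0.0
      vertex 1.5 8.5 24.0
      vertex 1.5 21.5 24.0
    endloop
  endfacet
  facet normal -0.6219 -0.7831 0.0000
    outer loop
      vertex 1.5 8.5 0.0
      vertex 11.7 0.4 0.0
      vertex 11.7 0.4 24.0
    endloop
  endfacet
  facet normal -0.6219 -0.7831 0.0000
    outer loop
      vertex 1.5 8.5 0.0
      vertex 11.7 0.4 24.0
      vertex 1.5 8.5 24.0
    endloop
  endfacet
  facet normal 0.2226 -0.9749 0.0000
    outer loop
      vertex 11.7 0.4 0.0
      vertex 24.4 3.3 0.0
      vertex 24.4 3.3 24.0
    endloop
  endfacet
  facet normal 0.2226 -0.9749 0.0000
    outer loop
      vertex 11.7 0.4 0.0
      vertex 24.4 3.3 24.0
      vertex 11.7 0.4 24.0
    endloop
  endfacet
  facet normal 0.9020 -0.4317 0.0000
    outer loop
      vertex 24.4 3.3 0.0
      vertex 30.0 15.0 0.0
      vertex 30.0 15.0 24.0
    endloop
  endfacet
  facet normal 0.9020 -0.4317 0.0000
    outer loop
      vertex 24.4 3.3 0.0
      vertex 30.0 15.0 24.0
      vertex 24.4 3.3 24.0
    endloop
  endfacet
endsolid part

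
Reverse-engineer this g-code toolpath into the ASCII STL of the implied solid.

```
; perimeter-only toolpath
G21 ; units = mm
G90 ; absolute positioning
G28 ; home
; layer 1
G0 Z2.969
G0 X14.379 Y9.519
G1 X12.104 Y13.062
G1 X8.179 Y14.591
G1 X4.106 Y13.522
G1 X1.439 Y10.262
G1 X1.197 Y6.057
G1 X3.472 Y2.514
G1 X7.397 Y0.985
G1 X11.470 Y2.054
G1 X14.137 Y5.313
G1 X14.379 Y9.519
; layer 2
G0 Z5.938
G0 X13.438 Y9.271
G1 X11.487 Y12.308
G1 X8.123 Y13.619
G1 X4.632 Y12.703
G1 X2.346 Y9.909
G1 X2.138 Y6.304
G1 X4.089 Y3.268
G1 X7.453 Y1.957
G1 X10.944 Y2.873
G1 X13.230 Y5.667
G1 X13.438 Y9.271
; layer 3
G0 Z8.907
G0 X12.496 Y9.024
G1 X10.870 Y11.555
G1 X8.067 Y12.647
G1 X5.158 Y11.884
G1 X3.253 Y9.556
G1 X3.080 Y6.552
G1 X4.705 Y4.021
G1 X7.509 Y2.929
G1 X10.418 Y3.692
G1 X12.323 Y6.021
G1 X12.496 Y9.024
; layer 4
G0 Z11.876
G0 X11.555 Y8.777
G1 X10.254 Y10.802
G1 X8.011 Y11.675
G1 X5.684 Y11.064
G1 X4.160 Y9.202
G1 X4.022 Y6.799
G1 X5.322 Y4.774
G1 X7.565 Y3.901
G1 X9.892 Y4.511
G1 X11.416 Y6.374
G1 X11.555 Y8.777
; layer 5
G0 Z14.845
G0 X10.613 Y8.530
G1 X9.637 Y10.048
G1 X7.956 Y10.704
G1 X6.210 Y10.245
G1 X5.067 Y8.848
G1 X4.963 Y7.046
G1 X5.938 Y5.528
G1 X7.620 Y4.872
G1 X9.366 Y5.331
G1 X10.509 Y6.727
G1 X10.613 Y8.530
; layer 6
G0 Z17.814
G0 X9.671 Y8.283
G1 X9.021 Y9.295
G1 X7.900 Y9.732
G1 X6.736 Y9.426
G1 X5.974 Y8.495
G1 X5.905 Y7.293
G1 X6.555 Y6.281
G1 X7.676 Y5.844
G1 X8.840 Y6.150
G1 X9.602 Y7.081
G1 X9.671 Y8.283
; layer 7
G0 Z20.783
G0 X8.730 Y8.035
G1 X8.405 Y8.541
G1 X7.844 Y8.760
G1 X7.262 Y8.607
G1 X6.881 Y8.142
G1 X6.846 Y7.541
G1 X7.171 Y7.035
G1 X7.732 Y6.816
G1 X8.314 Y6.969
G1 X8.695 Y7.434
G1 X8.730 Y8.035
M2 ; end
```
solid part
  facet normal 0.0000 0.0000 -1.0000
    outer loop
      vertex 8.235 15.563 0.000
      vertex 12.720 13.815 0.000
      vertex 15.321 9.766 0.000
    endloop
  endfacet
  facet normal 0.0000 0.0000 -1.0000
    outer loop
      vertex 3.580 14.341 0.000
      vertex 8.235 15.563 0.000
      vertex 15.321 9.766 0.000
    endloop
  endfacet
  facet normal 0.0000 0.0000 -1.0000
    outer loop
      vertex 0.532 10.616 0.000
      vertex 3.580 14.341 0.000
      vertex 15.321 9.766 0.000
    endloop
  endfacet
  facet normal 0.0000 0.0000 -1.0000
    outer loop
      vertex 0.255 5.810 0.000
      vertex 0.532 10.616 0.000
      vertex 15.321 9.766 0.000
    endloop
  endfacet
  facet normal 0.0000 0.0000 -1.0000
    outer loop
      vertex 2.856 1.761 0.000
      vertex 0.255 5.810 0.000
      vertex 15.321 9.766 0.000
    endloop
  endfacet
  facet normal 0.0000 0.0000 -1.0000
    outer loop
      vertex 7.341 0.013 0.000
      vertex 2.856 1.761 0.000
      vertex 15.321 9.766 0.000
    endloop
  endfacet
  facet normal 0.0000 0.0000 -1.0000
    outer loop
      vertex 11.996 1.235 0.000
      vertex 7.341 0.013 0.000
      vertex 15.321 9.766 0.000
    endloop
  endfacet
  facet normal 0.0000 0.0000 -1.0000
    outer loop
      vertex 15.044 4.960 0.000
      vertex 11.996 1.235 0.000
      vertex 15.321 9.766 0.000
    endloop
  endfacet
  facet normal 0.8032 0.5160 0.2977
    outer loop
      vertex 15.321 9.766 0.000
      vertex 12.720 13.815 0.000
      vertex 7.788 7.788 23.752
    endloop
  endfacet
  facet normal 0.3467 0.8895 0.2977
    outer loop
      vertex 12.720 13.815 0.000
      vertex 8.235 15.563 0.000
      vertex 7.788 7.788 23.752
    endloop
  endfacet
  facet normal -0.2424 0.9234 0.2977
    outer loop
      vertex 8.235 15.563 0.000
      vertex 3.580 14.341 0.000
      vertex 7.788 7.788 23.752
    endloop
  endfacet
  facet normal -0.7388 0.6046 0.2977
    outer loop
      vertex 3.580 14.341 0.000
      vertex 0.532 10.616 0.000
      vertex 7.788 7.788 23.752
    endloop
  endfacet
  facet normal -0.9531 0.0549 0.2977
    outer loop
      vertex 0.532 10.616 0.000
      vertex 0.255 5.810 0.000
      vertex 7.788 7.788 23.752
    endloop
  endfacet
  facet normal -0.8032 -0.5160 0.2977
    outer loop
      vertex 0.255 5.810 0.000
      vertex 2.856 1.761 0.000
      vertex 7.788 7.788 23.752
    endloop
  endfacet
  facet normal -0.3467 -0.8895 0.2977
    outer loop
      vertex 2.856 1.761 0.000
      vertex 7.341 0.013 0.000
      vertex 7.788 7.788 23.752
    endloop
  endfacet
  facet normal 0.2424 -0.9234 0.2977
    outer loop
      vertex 7.341 0.013 0.000
      vertex 11.996 1.235 0.000
      vertex 7.788 7.788 23.752
    endloop
  endfacet
  facet normal 0.7388 -0.6046 0.2977
    outer loop
      vertex 11.996 1.235 0.000
      vertex 15.044 4.960 0.000
      vertex 7.788 7.788 23.752
    endloop
  endfacet
  facet normal 0.9531 -0.0549 0.2977
    outer loop
      vertex 15.044 4.960 0.000
      vertex 15.321 9.766 0.000
      vertex 7.788 7.788 23.752
    endloop
  endfacet
endsolid part

The G0 Z moves step by Δz≈2.969 mm. The G1 loops shrink linearly with z, so the solid tapers from its base footprint up to z≈23.8. Closing with a flat bottom cap and the tapered top and triangulating gives 18 facets — a regular 10-sided pyramid, base circumscribed radius ≈ 7.79 mm, apex at z ≈ 23.8 mm.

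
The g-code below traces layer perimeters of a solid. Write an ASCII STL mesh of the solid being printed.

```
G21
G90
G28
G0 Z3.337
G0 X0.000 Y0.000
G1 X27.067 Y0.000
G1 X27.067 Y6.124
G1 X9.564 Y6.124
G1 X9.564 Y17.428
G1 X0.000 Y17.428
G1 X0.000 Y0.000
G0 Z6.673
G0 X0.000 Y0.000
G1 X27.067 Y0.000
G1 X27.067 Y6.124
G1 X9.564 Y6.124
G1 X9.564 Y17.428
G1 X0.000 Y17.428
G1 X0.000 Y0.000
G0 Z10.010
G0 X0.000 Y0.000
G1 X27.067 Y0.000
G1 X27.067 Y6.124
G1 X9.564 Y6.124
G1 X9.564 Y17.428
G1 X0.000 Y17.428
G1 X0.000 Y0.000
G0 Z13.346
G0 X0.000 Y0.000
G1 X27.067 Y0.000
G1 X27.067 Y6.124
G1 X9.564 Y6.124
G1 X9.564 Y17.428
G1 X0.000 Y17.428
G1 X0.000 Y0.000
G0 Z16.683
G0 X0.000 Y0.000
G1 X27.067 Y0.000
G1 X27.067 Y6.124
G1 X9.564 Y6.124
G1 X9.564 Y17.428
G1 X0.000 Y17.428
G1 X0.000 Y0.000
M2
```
solid part
  facet normal 0.0000 0.0000 -1.0000
    outer loop
      vertex 27.067 6.124 0.000
      vertex 27.067 0.000 0.000
      vertex 0.000 0.000 0.000
    endloop
  endfacet
  facet normal 0.0000 0.0000 -1.0000
    outer loop
      vertex 9.564 6.124 0.000
      vertex 27.067 6.124 0.000
      vertex 0.000 0.000 0.000
    endloop
  endfacet
  facet normal 0.0000 0.0000 -1.0000
    outer loop
      vertex 9.564 17.428 0.000
      vertex 9.564 6.124 0.000
      vertex 0.000 0.000 0.000
    endloop
  endfacet
  facet normal 0.0000 0.0000 -1.0000
    outer loop
      vertex 0.000 17.428 0.000
      vertex 9.564 17.428 0.000
      vertex 0.000 0.000 0.000
    endloop
  endfacet
  facet normal 0.0000 0.0000 1.0000
    outer loop
      vertex 0.000 0.000 16.683
      vertex 27.067 0.000 16.683
      vertex 27.067 6.124 16.683
    endloop
  endfacet
  facet normal 0.0000 0.0000 1.0000
    outer loop
      vertex 0.000 0.000 16.683
      vertex 27.067 6.124 16.683
      vertex 9.564 6.124 16.683
    endloop
  endfacet
  facet normal 0.0000 0.0000 1.0000
    outer loop
      vertex 0.000 0.000 16.683
      vertex 9.564 6.124 16.683
      vertex 9.564 17.428 16.683
    endloop
  endfacet
  facet normal 0.0000 0.0000 1.0000
    outer loop
      vertex 0.000 0.000 16.683
      vertex 9.564 17.428 16.683
      vertex 0.000 17.428 16.683
    endloop
  endfacet
  facet normal 0.0000 -1.0000 0.0000
    outer loop
      vertex 0.000 0.000 0.000
      vertex 27.067 0.000 0.000
      vertex 27.067 0.000 16.683
    endloop
  endfacet
  facet normal 0.0000 -1.0000 0.0000
    outer loop
      vertex 0.000 0.000 0.000
      vertex 27.067 0.000 16.683
      vertex 0.000 0.000 16.683
    endloop
  endfacet
  facet normal 1.0000 0.0000 0.0000
    outer loop
      vertex 27.067 0.000 0.000
      vertex 27.067 6.124 0.000
      vertex 27.067 6.124 16.683
    endloop
  endfacet
  facet normal 1.0000 0.0000 0.0000
    outer loop
      vertex 27.067 0.000 0.000
      vertex 27.067 6.124 16.683
      vertex 27.067 0.000 16.683
    endloop
  endfacet
  facet normal 0.0000 1.0000 0.0000
    outer loop
      vertex 27.067 6.124 0.000
      vertex 9.564 6.124 0.000
      vertex 9.564 6.124 16.683
    endloop
  endfacet
  facet normal 0.0000 1.0000 0.0000
    outer loop
      vertex 27.067 6.124 0.000
      vertex 9.564 6.124 16.683
      vertex 27.067 6.124 16.683
    endloop
  endfacet
  facet normal 1.0000 0.0000 0.0000
    outer loop
      vertex 9.564 6.124 0.000
      vertex 9.564 17.428 0.000
      vertex 9.564 17.428 16.683
    endloop
  endfacet
  facet normal 1.0000 0.0000 0.0000
    outer loop
      vertex 9.564 6.124 0.000
      vertex 9.564 17.428 16.683
      vertex 9.564 6.124 16.683
    endloop
  endfacet
  facet normal 0.0000 1.0000 0.0000
    outer loop
      vertex 9.564 17.428 0.000
      vertex 0.000 17.428 0.000
      vertex 0.000 17.428 16.683
    endloop
  endfacet
  facet normal 0.0000 1.0000 0.0000
    outer loop
      vertex 9.564 17.428 0.000
      vertex 0.000 17.428 16.683
      vertex 9.564 17.428 16.683
    endloop
  endfacet
  facet normal -1.0000 0.0000 0.0000
    outer loop
      vertex 0.000 17.428 0.000
      vertex 0.000 0.000 0.000
      vertex 0.000 0.000 16.683
    endloop
  endfacet
  facet normal -1.0000 0.0000 0.0000
    outer loop
      vertex 0.000 17.428 0.000
      vertex 0.000 0.000 16.683
      vertex 0.000 17.428 16.683
    endloop
  endfacet
endsolid part

The G0 Z moves step by Δz≈3.337 mm. Every layer's G1 loop is the same polygon, so the solid is a straight extrusion of it from z=0 to z≈16.7. Closing with flat bottom and top caps and triangulating gives 20 facets — an L-shaped prism: outer 27.1 × 17.4 mm, arm thicknesses ≈ 6.12 mm (horizontal) and 9.56 mm (vertical), extruded 16.7 mm in z.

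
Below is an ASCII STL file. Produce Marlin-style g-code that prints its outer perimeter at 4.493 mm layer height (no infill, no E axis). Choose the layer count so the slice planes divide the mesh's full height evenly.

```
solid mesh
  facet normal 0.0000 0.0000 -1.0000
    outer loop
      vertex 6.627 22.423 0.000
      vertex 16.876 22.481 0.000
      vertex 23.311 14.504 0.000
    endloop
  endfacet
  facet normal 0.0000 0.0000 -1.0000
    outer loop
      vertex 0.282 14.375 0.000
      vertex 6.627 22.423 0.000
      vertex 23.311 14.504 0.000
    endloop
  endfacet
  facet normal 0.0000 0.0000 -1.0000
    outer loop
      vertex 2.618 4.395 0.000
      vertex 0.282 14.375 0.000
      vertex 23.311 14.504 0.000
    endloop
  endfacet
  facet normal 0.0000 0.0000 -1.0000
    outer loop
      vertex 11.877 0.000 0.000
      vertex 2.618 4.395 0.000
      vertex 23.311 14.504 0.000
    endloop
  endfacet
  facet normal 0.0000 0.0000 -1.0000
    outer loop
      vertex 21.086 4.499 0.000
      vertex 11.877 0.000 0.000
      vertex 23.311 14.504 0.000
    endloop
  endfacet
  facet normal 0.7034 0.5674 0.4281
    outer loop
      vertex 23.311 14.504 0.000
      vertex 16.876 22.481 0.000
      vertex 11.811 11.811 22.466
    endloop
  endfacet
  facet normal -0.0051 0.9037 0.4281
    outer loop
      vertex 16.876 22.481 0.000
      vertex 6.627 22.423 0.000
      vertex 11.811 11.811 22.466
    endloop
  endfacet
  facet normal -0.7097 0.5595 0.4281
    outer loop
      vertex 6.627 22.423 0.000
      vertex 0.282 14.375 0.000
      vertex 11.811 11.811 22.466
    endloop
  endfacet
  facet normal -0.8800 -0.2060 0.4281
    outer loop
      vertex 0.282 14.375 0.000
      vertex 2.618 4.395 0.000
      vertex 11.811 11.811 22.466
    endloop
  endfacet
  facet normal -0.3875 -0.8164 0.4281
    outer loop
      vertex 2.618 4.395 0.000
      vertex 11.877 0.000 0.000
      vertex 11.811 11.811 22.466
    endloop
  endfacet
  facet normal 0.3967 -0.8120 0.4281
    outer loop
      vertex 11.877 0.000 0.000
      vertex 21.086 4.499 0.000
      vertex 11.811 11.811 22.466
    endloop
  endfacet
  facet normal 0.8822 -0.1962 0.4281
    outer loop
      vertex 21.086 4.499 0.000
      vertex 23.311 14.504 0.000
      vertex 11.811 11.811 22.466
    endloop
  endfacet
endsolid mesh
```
; perimeter-only toolpath
G21 ; units = mm
G90 ; absolute positioning
G28 ; home
; layer 1
G0 Z4.493
G0 X21.011 Y13.965
G1 X15.863 Y20.347
G1 X7.664 Y20.301
G1 X2.588 Y13.862
G1 X4.457 Y5.878
G1 X11.864 Y2.362
G1 X19.231 Y5.961
G1 X21.011 Y13.965
; layer 2
G0 Z8.986
G0 X18.711 Y13.427
G1 X14.850 Y18.213
G1 X8.701 Y18.178
G1 X4.894 Y13.349
G1 X6.295 Y7.361
G1 X11.851 Y4.724
G1 X17.376 Y7.424
G1 X18.711 Y13.427
; layer 3
G0 Z13.480
G0 X16.411 Y12.888
G1 X13.837 Y16.079
G1 X9.737 Y16.056
G1 X7.199 Y12.837
G1 X8.134 Y8.845
G1 X11.837 Y7.087
G1 X15.521 Y8.886
G1 X16.411 Y12.888
; layer 4
G0 Z17.973
G0 X14.111 Y12.350
G1 X12.824 Y13.945
G1 X10.774 Y13.933
G1 X9.505 Y12.324
G1 X9.972 Y10.328
G1 X11.824 Y9.449
G1 X13.666 Y10.349
G1 X14.111 Y12.350
M2 ; end

The solid is a regular 7-sided pyramid, base circumscribed radius ≈ 11.8 mm, apex at z ≈ 22.5 mm. Slicing at Δz = 4.493 mm — 5 equal slices spanning the solid's height, so layer i sits at z = i·h/5 — gives 4 non-empty perimeters. Each is a 7-segment closed polygon; G0 lifts to the layer z and rapids to the start vertex, then G1 traces the edges. The cross-section shrinks linearly with z (the slice at the apex is degenerate and omitted).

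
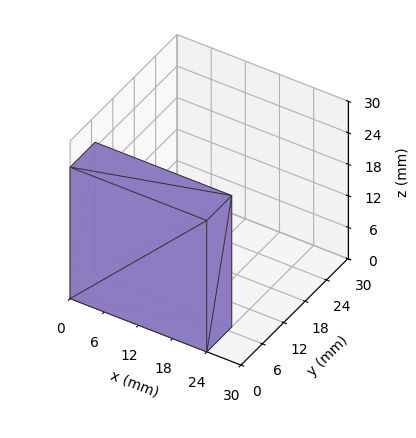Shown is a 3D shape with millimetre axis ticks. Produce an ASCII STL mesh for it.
Reading the render: the shape is a rectangular box, roughly 24 × 7 mm footprint and 25 mm tall (dimensions read to the nearest mm from the axis ticks). For the STL, each face is triangulated and given an outward normal.

solid part
  facet normal 0.0000 0.0000 -1.0000
    outer loop
      vertex 24.000 7.000 0.000
      vertex 24.000 0.000 0.000
      vertex 0.000 0.000 0.000
    endloop
  endfacet
  facet normal 0.0000 0.0000 -1.0000
    outer loop
      vertex 0.000 7.000 0.000
      vertex 24.000 7.000 0.000
      vertex 0.000 0.000 0.000
    endloop
  endfacet
  facet normal 0.0000 0.0000 1.0000
    outer loop
      vertex 0.000 0.000 25.000
      vertex 24.000 0.000 25.000
      vertex 24.000 7.000 25.000
    endloop
  endfacet
  facet normal 0.0000 0.0000 1.0000
    outer loop
      vertex 0.000 0.000 25.000
      vertex 24.000 7.000 25.000
      vertex 0.000 7.000 25.000
    endloop
  endfacet
  facet normal 0.0000 -1.0000 0.0000
    outer loop
      vertex 0.000 0.000 0.000
      vertex 24.000 0.000 0.000
      vertex 24.000 0.000 25.000
    endloop
  endfacet
  facet normal 0.0000 -1.0000 0.0000
    outer loop
      vertex 0.000 0.000 0.000
      vertex 24.000 0.000 25.000
      vertex 0.000 0.000 25.000
    endloop
  endfacet
  facet normal 0.0000 1.0000 0.0000
    outer loop
      vertex 24.000 7.000 25.000
      vertex 24.000 7.000 0.000
      vertex 0.000 7.000 0.000
    endloop
  endfacet
  facet normal 0.0000 1.0000 0.0000
    outer loop
      vertex 0.000 7.000 25.000
      vertex 24.000 7.000 25.000
      vertex 0.000 7.000 0.000
    endloop
  endfacet
  facet normal -1.0000 0.0000 0.0000
    outer loop
      vertex 0.000 7.000 25.000
      vertex 0.000 7.000 0.000
      vertex 0.000 0.000 0.000
    endloop
  endfacet
  facet normal -1.0000 0.0000 0.0000
    outer loop
      vertex 0.000 0.000 25.000
      vertex 0.000 7.000 25.000
      vertex 0.000 0.000 0.000
    endloop
  endfacet
  facet normal 1.0000 0.0000 0.0000
    outer loop
      vertex 24.000 0.000 0.000
      vertex 24.000 7.000 0.000
      vertex 24.000 7.000 25.000
    endloop
  endfacet
  facet normal 1.0000 0.0000 0.0000
    outer loop
      vertex 24.000 0.000 0.000
      vertex 24.000 7.000 25.000
      vertex 24.000 0.000 25.000
    endloop
  endfacet
endsolid part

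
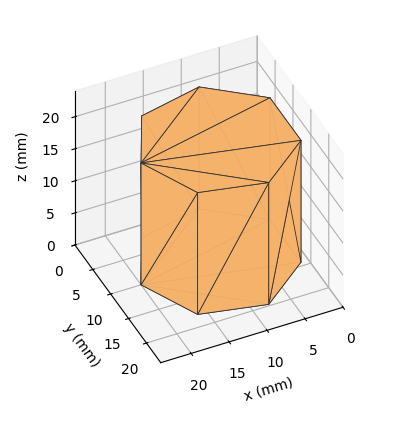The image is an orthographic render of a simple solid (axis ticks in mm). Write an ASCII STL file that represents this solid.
Reading the render: the shape is a regular 7-sided prism (a cylinder approximated with 7 flat sides), circumscribed radius ≈ 10 mm, height ≈ 19 mm (dimensions read to the nearest mm from the axis ticks). For the STL, each face is triangulated and given an outward normal.

solid part
  facet normal 0.0000 0.0000 -1.0000
    outer loop
      vertex 7.775 19.749 0.000
      vertex 16.235 17.818 0.000
      vertex 20.000 10.000 0.000
    endloop
  endfacet
  facet normal 0.0000 0.0000 -1.0000
    outer loop
      vertex 0.990 14.339 0.000
      vertex 7.775 19.749 0.000
      vertex 20.000 10.000 0.000
    endloop
  endfacet
  facet normal 0.0000 0.0000 -1.0000
    outer loop
      vertex 0.990 5.661 0.000
      vertex 0.990 14.339 0.000
      vertex 20.000 10.000 0.000
    endloop
  endfacet
  facet normal 0.0000 0.0000 -1.0000
    outer loop
      vertex 7.775 0.251 0.000
      vertex 0.990 5.661 0.000
      vertex 20.000 10.000 0.000
    endloop
  endfacet
  facet normal 0.0000 0.0000 -1.0000
    outer loop
      vertex 16.235 2.182 0.000
      vertex 7.775 0.251 0.000
      vertex 20.000 10.000 0.000
    endloop
  endfacet
  facet normal 0.0000 0.0000 1.0000
    outer loop
      vertex 20.000 10.000 19.000
      vertex 16.235 17.818 19.000
      vertex 7.775 19.749 19.000
    endloop
  endfacet
  facet normal 0.0000 0.0000 1.0000
    outer loop
      vertex 20.000 10.000 19.000
      vertex 7.775 19.749 19.000
      vertex 0.990 14.339 19.000
    endloop
  endfacet
  facet normal 0.0000 0.0000 1.0000
    outer loop
      vertex 20.000 10.000 19.000
      vertex 0.990 14.339 19.000
      vertex 0.990 5.661 19.000
    endloop
  endfacet
  facet normal 0.0000 0.0000 1.0000
    outer loop
      vertex 20.000 10.000 19.000
      vertex 0.990 5.661 19.000
      vertex 7.775 0.251 19.000
    endloop
  endfacet
  facet normal 0.0000 0.0000 1.0000
    outer loop
      vertex 20.000 10.000 19.000
      vertex 7.775 0.251 19.000
      vertex 16.235 2.182 19.000
    endloop
  endfacet
  facet normal 0.9010 0.4339 0.0000
    outer loop
      vertex 20.000 10.000 0.000
      vertex 16.235 17.818 0.000
      vertex 16.235 17.818 19.000
    endloop
  endfacet
  facet normal 0.9010 0.4339 0.0000
    outer loop
      vertex 20.000 10.000 0.000
      vertex 16.235 17.818 19.000
      vertex 20.000 10.000 19.000
    endloop
  endfacet
  facet normal 0.2225 0.9749 0.0000
    outer loop
      vertex 16.235 17.818 0.000
      vertex 7.775 19.749 0.000
      vertex 7.775 19.749 19.000
    endloop
  endfacet
  facet normal 0.2225 0.9749 0.0000
    outer loop
      vertex 16.235 17.818 0.000
      vertex 7.775 19.749 19.000
      vertex 16.235 17.818 19.000
    endloop
  endfacet
  facet normal -0.6234 0.7819 0.0000
    outer loop
      vertex 7.775 19.749 0.000
      vertex 0.990 14.339 0.000
      vertex 0.990 14.339 19.000
    endloop
  endfacet
  facet normal -0.6234 0.7819 0.0000
    outer loop
      vertex 7.775 19.749 0.000
      vertex 0.990 14.339 19.000
      vertex 7.775 19.749 19.000
    endloop
  endfacet
  facet normal -1.0000 0.0000 0.0000
    outer loop
      vertex 0.990 14.339 0.000
      vertex 0.990 5.661 0.000
      vertex 0.990 5.661 19.000
    endloop
  endfacet
  facet normal -1.0000 0.0000 0.0000
    outer loop
      vertex 0.990 14.339 0.000
      vertex 0.990 5.661 19.000
      vertex 0.990 14.339 19.000
    endloop
  endfacet
  facet normal -0.6234 -0.7819 0.0000
    outer loop
      vertex 0.990 5.661 0.000
      vertex 7.775 0.251 0.000
      vertex 7.775 0.251 19.000
    endloop
  endfacet
  facet normal -0.6234 -0.7819 0.0000
    outer loop
      vertex 0.990 5.661 0.000
      vertex 7.775 0.251 19.000
      vertex 0.990 5.661 19.000
    endloop
  endfacet
  facet normal 0.2225 -0.9749 0.0000
    outer loop
      vertex 7.775 0.251 0.000
      vertex 16.235 2.182 0.000
      vertex 16.235 2.182 19.000
    endloop
  endfacet
  facet normal 0.2225 -0.9749 0.0000
    outer loop
      vertex 7.775 0.251 0.000
      vertex 16.235 2.182 19.000
      vertex 7.775 0.251 19.000
    endloop
  endfacet
  facet normal 0.9010 -0.4339 0.0000
    outer loop
      vertex 16.235 2.182 0.000
      vertex 20.000 10.000 0.000
      vertex 20.000 10.000 19.000
    endloop
  endfacet
  facet normal 0.9010 -0.4339 0.0000
    outer loop
      vertex 16.235 2.182 0.000
      vertex 20.000 10.000 19.000
      vertex 16.235 2.182 19.000
    endloop
  endfacet
endsolid part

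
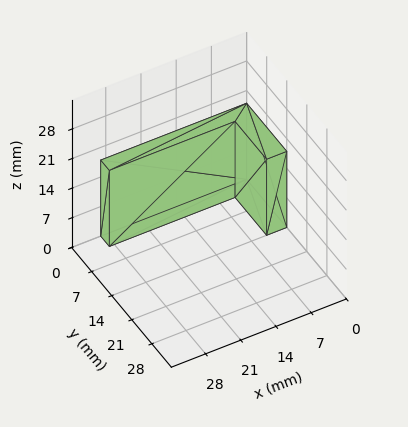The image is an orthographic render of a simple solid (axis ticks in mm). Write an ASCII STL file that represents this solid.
Reading the render: the shape is an L-shaped prism: outer 29 × 14 mm, arm thicknesses ≈ 3 mm (horizontal) and 4 mm (vertical), extruded 18 mm in z (dimensions read to the nearest mm from the axis ticks). For the STL, each face is triangulated and given an outward normal.

solid part
  facet normal 0.0000 0.0000 -1.0000
    outer loop
      vertex 29.000 3.000 0.000
      vertex 29.000 0.000 0.000
      vertex 0.000 0.000 0.000
    endloop
  endfacet
  facet normal 0.0000 0.0000 -1.0000
    outer loop
      vertex 4.000 3.000 0.000
      vertex 29.000 3.000 0.000
      vertex 0.000 0.000 0.000
    endloop
  endfacet
  facet normal 0.0000 0.0000 -1.0000
    outer loop
      vertex 4.000 14.000 0.000
      vertex 4.000 3.000 0.000
      vertex 0.000 0.000 0.000
    endloop
  endfacet
  facet normal 0.0000 0.0000 -1.0000
    outer loop
      vertex 0.000 14.000 0.000
      vertex 4.000 14.000 0.000
      vertex 0.000 0.000 0.000
    endloop
  endfacet
  facet normal 0.0000 0.0000 1.0000
    outer loop
      vertex 0.000 0.000 18.000
      vertex 29.000 0.000 18.000
      vertex 29.000 3.000 18.000
    endloop
  endfacet
  facet normal 0.0000 0.0000 1.0000
    outer loop
      vertex 0.000 0.000 18.000
      vertex 29.000 3.000 18.000
      vertex 4.000 3.000 18.000
    endloop
  endfacet
  facet normal 0.0000 0.0000 1.0000
    outer loop
      vertex 0.000 0.000 18.000
      vertex 4.000 3.000 18.000
      vertex 4.000 14.000 18.000
    endloop
  endfacet
  facet normal 0.0000 0.0000 1.0000
    outer loop
      vertex 0.000 0.000 18.000
      vertex 4.000 14.000 18.000
      vertex 0.000 14.000 18.000
    endloop
  endfacet
  facet normal 0.0000 -1.0000 0.0000
    outer loop
      vertex 0.000 0.000 0.000
      vertex 29.000 0.000 0.000
      vertex 29.000 0.000 18.000
    endloop
  endfacet
  facet normal 0.0000 -1.0000 0.0000
    outer loop
      vertex 0.000 0.000 0.000
      vertex 29.000 0.000 18.000
      vertex 0.000 0.000 18.000
    endloop
  endfacet
  facet normal 1.0000 0.0000 0.0000
    outer loop
      vertex 29.000 0.000 0.000
      vertex 29.000 3.000 0.000
      vertex 29.000 3.000 18.000
    endloop
  endfacet
  facet normal 1.0000 0.0000 0.0000
    outer loop
      vertex 29.000 0.000 0.000
      vertex 29.000 3.000 18.000
      vertex 29.000 0.000 18.000
    endloop
  endfacet
  facet normal 0.0000 1.0000 0.0000
    outer loop
      vertex 29.000 3.000 0.000
      vertex 4.000 3.000 0.000
      vertex 4.000 3.000 18.000
    endloop
  endfacet
  facet normal 0.0000 1.0000 0.0000
    outer loop
      vertex 29.000 3.000 0.000
      vertex 4.000 3.000 18.000
      vertex 29.000 3.000 18.000
    endloop
  endfacet
  facet normal 1.0000 0.0000 0.0000
    outer loop
      vertex 4.000 3.000 0.000
      vertex 4.000 14.000 0.000
      vertex 4.000 14.000 18.000
    endloop
  endfacet
  facet normal 1.0000 0.0000 0.0000
    outer loop
      vertex 4.000 3.000 0.000
      vertex 4.000 14.000 18.000
      vertex 4.000 3.000 18.000
    endloop
  endfacet
  facet normal 0.0000 1.0000 0.0000
    outer loop
      vertex 4.000 14.000 0.000
      vertex 0.000 14.000 0.000
      vertex 0.000 14.000 18.000
    endloop
  endfacet
  facet normal 0.0000 1.0000 0.0000
    outer loop
      vertex 4.000 14.000 0.000
      vertex 0.000 14.000 18.000
      vertex 4.000 14.000 18.000
    endloop
  endfacet
  facet normal -1.0000 0.0000 0.0000
    outer loop
      vertex 0.000 14.000 0.000
      vertex 0.000 0.000 0.000
      vertex 0.000 0.000 18.000
    endloop
  endfacet
  facet normal -1.0000 0.0000 0.0000
    outer loop
      vertex 0.000 14.000 0.000
      vertex 0.000 0.000 18.000
      vertex 0.000 14.000 18.000
    endloop
  endfacet
endsolid part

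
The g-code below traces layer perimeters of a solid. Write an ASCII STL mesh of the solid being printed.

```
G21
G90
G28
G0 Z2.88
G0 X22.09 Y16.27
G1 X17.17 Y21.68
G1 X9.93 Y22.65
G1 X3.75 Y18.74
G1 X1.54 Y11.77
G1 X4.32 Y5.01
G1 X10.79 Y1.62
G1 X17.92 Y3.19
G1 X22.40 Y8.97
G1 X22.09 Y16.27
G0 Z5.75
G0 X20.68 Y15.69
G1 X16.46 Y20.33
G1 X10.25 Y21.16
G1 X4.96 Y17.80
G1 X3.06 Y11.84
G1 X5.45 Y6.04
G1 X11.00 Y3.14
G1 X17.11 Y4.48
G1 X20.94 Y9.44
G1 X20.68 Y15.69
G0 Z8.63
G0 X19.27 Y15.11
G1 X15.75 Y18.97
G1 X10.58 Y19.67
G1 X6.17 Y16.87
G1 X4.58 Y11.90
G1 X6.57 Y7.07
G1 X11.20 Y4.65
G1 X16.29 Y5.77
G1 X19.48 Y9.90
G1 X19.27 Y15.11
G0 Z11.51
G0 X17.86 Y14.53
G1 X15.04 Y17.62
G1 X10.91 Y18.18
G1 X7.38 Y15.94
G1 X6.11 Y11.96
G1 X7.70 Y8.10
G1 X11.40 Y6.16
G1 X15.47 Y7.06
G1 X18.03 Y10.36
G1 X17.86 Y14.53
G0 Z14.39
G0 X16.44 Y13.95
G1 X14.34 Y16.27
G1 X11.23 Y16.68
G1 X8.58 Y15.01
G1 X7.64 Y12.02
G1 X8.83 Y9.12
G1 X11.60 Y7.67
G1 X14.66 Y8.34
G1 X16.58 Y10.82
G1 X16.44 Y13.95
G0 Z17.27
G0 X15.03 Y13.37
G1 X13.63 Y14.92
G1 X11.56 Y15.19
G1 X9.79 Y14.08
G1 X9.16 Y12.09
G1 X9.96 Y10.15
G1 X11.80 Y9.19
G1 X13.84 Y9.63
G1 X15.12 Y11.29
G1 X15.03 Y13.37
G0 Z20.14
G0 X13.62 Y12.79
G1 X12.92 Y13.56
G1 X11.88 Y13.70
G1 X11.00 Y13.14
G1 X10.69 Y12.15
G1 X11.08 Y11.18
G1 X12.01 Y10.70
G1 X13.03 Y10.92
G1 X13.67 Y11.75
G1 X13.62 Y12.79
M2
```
solid part
  facet normal 0.0000 0.0000 -1.0000
    outer loop
      vertex 9.60 24.14 0.00
      vertex 17.88 23.03 0.00
      vertex 23.50 16.85 0.00
    endloop
  endfacet
  facet normal 0.0000 0.0000 -1.0000
    outer loop
      vertex 2.54 19.67 0.00
      vertex 9.60 24.14 0.00
      vertex 23.50 16.85 0.00
    endloop
  endfacet
  facet normal 0.0000 0.0000 -1.0000
    outer loop
      vertex 0.01 11.71 0.00
      vertex 2.54 19.67 0.00
      vertex 23.50 16.85 0.00
    endloop
  endfacet
  facet normal 0.0000 0.0000 -1.0000
    outer loop
      vertex 3.19 3.98 0.00
      vertex 0.01 11.71 0.00
      vertex 23.50 16.85 0.00
    endloop
  endfacet
  facet normal 0.0000 0.0000 -1.0000
    outer loop
      vertex 10.59 0.11 0.00
      vertex 3.19 3.98 0.00
      vertex 23.50 16.85 0.00
    endloop
  endfacet
  facet normal 0.0000 0.0000 -1.0000
    outer loop
      vertex 18.74 1.90 0.00
      vertex 10.59 0.11 0.00
      vertex 23.50 16.85 0.00
    endloop
  endfacet
  facet normal 0.0000 0.0000 -1.0000
    outer loop
      vertex 23.85 8.51 0.00
      vertex 18.74 1.90 0.00
      vertex 23.50 16.85 0.00
    endloop
  endfacet
  facet normal 0.6621 0.6021 0.4461
    outer loop
      vertex 23.50 16.85 0.00
      vertex 17.88 23.03 0.00
      vertex 12.21 12.21 23.02
    endloop
  endfacet
  facet normal 0.1189 0.8870 0.4462
    outer loop
      vertex 17.88 23.03 0.00
      vertex 9.60 24.14 0.00
      vertex 12.21 12.21 23.02
    endloop
  endfacet
  facet normal -0.4787 0.7561 0.4461
    outer loop
      vertex 9.60 24.14 0.00
      vertex 2.54 19.67 0.00
      vertex 12.21 12.21 23.02
    endloop
  endfacet
  facet normal -0.8529 0.2711 0.4461
    outer loop
      vertex 2.54 19.67 0.00
      vertex 0.01 11.71 0.00
      vertex 12.21 12.21 23.02
    endloop
  endfacet
  facet normal -0.8277 -0.3405 0.4461
    outer loop
      vertex 0.01 11.71 0.00
      vertex 3.19 3.98 0.00
      vertex 12.21 12.21 23.02
    endloop
  endfacet
  facet normal -0.4148 -0.7931 0.4461
    outer loop
      vertex 3.19 3.98 0.00
      vertex 10.59 0.11 0.00
      vertex 12.21 12.21 23.02
    endloop
  endfacet
  facet normal 0.1920 -0.8742 0.4460
    outer loop
      vertex 10.59 0.11 0.00
      vertex 18.74 1.90 0.00
      vertex 12.21 12.21 23.02
    endloop
  endfacet
  facet normal 0.7081 -0.5474 0.4460
    outer loop
      vertex 18.74 1.90 0.00
      vertex 23.85 8.51 0.00
      vertex 12.21 12.21 23.02
    endloop
  endfacet
  facet normal 0.8942 0.0375 0.4461
    outer loop
      vertex 23.85 8.51 0.00
      vertex 23.50 16.85 0.00
      vertex 12.21 12.21 23.02
    endloop
  endfacet
endsolid part

The G0 Z moves step by Δz≈2.88 mm. The G1 loops shrink linearly with z, so the solid tapers from its base footprint up to z≈23. Closing with a flat bottom cap and the tapered top and triangulating gives 16 facets — a regular 9-sided pyramid, base circumscribed radius ≈ 12.2 mm, apex at z ≈ 23 mm.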